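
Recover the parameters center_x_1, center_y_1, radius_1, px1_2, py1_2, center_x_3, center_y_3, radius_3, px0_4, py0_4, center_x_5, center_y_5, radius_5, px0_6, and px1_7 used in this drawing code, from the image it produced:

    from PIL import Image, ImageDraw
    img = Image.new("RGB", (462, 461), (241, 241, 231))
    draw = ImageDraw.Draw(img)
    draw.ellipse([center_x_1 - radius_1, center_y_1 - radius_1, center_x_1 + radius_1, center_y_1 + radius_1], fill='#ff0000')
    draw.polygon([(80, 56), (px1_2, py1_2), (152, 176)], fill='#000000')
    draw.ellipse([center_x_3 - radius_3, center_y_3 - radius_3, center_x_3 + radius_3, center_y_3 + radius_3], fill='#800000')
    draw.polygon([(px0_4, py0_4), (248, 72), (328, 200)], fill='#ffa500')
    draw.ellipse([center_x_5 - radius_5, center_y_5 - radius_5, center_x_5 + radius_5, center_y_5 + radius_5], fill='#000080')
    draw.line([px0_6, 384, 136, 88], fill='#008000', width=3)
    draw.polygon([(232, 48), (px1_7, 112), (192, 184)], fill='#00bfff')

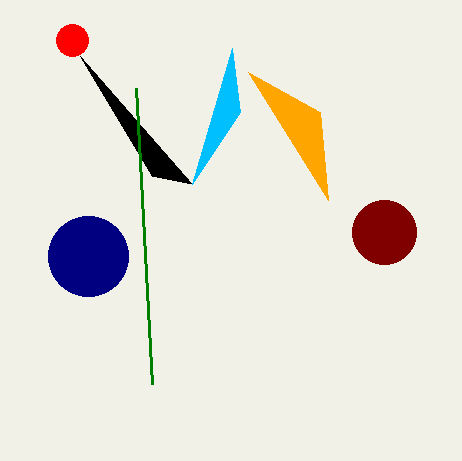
center_x_1 = 72, center_y_1 = 40, radius_1 = 16, px1_2 = 192, py1_2 = 184, center_x_3 = 384, center_y_3 = 232, radius_3 = 32, px0_4 = 320, py0_4 = 112, center_x_5 = 88, center_y_5 = 256, radius_5 = 40, px0_6 = 152, px1_7 = 240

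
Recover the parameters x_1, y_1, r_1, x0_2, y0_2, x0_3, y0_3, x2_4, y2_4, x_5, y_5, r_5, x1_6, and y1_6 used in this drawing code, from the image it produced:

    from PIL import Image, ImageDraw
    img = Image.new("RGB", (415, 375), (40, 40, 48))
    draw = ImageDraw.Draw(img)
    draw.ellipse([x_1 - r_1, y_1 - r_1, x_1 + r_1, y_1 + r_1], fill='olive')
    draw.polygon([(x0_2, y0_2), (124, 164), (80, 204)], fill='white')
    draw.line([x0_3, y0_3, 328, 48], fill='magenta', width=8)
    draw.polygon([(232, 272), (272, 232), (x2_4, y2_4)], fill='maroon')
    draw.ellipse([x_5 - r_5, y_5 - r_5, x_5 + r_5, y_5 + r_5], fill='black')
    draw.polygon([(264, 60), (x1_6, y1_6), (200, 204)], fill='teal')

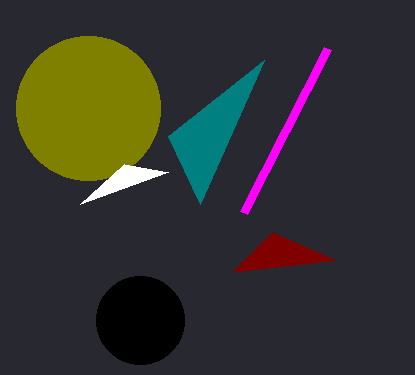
x_1 = 88
y_1 = 108
r_1 = 72
x0_2 = 168
y0_2 = 172
x0_3 = 244
y0_3 = 212
x2_4 = 336
y2_4 = 260
x_5 = 140
y_5 = 320
r_5 = 44
x1_6 = 168
y1_6 = 136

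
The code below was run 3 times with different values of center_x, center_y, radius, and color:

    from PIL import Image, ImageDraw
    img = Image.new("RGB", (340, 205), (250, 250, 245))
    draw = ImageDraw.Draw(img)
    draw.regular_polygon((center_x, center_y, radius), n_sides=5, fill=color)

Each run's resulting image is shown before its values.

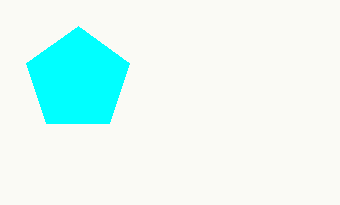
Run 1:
center_x = 78, center_y = 80, radius = 54, color = 'cyan'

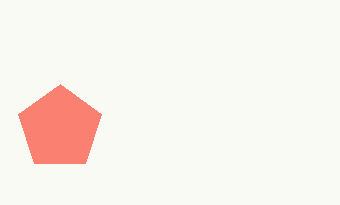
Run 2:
center_x = 60; center_y = 128; radius = 44; color = 'salmon'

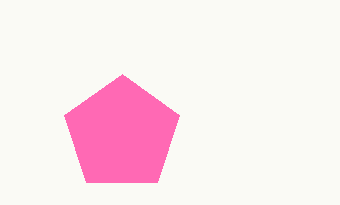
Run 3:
center_x = 122; center_y = 134; radius = 60; color = 'hotpink'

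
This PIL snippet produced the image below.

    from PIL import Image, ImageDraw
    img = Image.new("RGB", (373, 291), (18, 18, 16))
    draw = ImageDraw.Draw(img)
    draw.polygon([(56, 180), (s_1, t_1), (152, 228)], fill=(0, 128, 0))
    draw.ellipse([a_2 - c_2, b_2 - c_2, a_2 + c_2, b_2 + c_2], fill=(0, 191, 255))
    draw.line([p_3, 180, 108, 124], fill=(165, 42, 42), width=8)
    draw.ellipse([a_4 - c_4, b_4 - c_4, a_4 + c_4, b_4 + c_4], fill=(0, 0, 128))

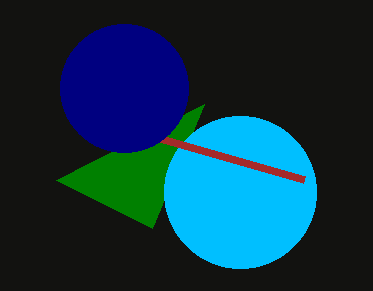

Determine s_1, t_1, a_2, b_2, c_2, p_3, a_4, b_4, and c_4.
s_1 = 204
t_1 = 104
a_2 = 240
b_2 = 192
c_2 = 76
p_3 = 304
a_4 = 124
b_4 = 88
c_4 = 64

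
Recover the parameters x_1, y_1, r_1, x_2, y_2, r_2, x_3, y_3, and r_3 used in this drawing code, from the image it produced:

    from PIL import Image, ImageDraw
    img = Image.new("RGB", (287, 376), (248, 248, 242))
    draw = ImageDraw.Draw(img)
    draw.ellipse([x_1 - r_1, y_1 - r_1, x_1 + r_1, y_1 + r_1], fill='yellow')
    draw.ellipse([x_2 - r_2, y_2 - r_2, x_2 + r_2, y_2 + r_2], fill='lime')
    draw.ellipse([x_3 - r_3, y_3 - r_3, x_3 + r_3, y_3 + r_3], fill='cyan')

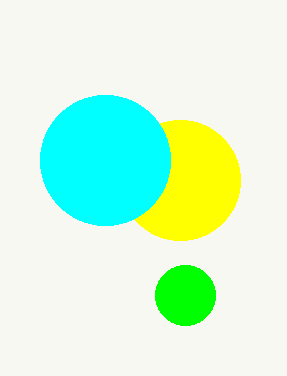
x_1 = 180; y_1 = 180; r_1 = 60; x_2 = 185; y_2 = 295; r_2 = 30; x_3 = 105; y_3 = 160; r_3 = 65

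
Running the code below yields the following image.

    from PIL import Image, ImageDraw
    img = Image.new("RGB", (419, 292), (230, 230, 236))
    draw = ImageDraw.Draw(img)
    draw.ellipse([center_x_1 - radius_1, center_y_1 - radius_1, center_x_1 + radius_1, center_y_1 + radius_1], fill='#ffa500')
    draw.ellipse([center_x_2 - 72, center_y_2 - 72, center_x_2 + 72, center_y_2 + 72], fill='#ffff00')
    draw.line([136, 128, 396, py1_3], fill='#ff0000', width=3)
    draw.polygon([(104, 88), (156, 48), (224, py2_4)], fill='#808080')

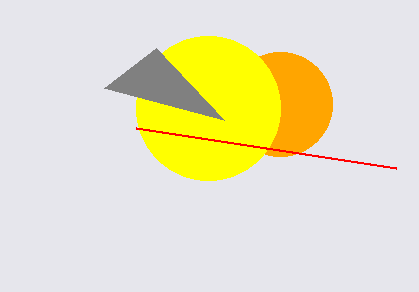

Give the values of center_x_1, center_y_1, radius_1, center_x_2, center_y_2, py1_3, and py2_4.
center_x_1 = 280, center_y_1 = 104, radius_1 = 52, center_x_2 = 208, center_y_2 = 108, py1_3 = 168, py2_4 = 120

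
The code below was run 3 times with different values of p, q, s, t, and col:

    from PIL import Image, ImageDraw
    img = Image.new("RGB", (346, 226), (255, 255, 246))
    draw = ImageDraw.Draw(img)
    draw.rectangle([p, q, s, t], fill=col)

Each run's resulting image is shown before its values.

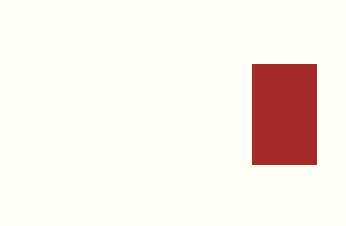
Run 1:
p = 252, q = 64, s = 316, t = 164, col = 'brown'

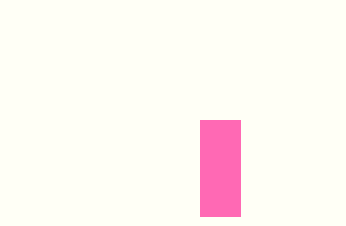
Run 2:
p = 200; q = 120; s = 240; t = 216; col = 'hotpink'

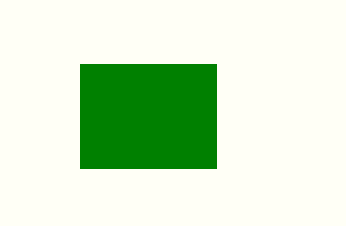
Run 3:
p = 80, q = 64, s = 216, t = 168, col = 'green'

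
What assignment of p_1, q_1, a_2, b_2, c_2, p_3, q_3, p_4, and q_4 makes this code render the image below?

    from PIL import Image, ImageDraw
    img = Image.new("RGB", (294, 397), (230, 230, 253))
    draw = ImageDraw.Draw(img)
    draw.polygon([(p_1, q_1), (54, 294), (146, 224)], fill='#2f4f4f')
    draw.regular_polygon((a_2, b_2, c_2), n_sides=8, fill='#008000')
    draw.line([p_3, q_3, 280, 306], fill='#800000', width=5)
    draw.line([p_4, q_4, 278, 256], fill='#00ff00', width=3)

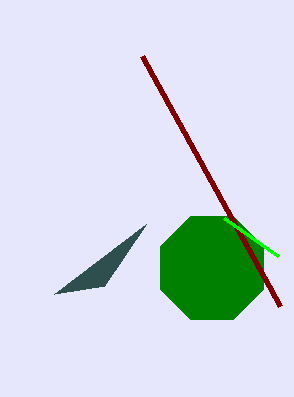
p_1 = 104; q_1 = 286; a_2 = 212; b_2 = 268; c_2 = 56; p_3 = 142; q_3 = 56; p_4 = 224; q_4 = 218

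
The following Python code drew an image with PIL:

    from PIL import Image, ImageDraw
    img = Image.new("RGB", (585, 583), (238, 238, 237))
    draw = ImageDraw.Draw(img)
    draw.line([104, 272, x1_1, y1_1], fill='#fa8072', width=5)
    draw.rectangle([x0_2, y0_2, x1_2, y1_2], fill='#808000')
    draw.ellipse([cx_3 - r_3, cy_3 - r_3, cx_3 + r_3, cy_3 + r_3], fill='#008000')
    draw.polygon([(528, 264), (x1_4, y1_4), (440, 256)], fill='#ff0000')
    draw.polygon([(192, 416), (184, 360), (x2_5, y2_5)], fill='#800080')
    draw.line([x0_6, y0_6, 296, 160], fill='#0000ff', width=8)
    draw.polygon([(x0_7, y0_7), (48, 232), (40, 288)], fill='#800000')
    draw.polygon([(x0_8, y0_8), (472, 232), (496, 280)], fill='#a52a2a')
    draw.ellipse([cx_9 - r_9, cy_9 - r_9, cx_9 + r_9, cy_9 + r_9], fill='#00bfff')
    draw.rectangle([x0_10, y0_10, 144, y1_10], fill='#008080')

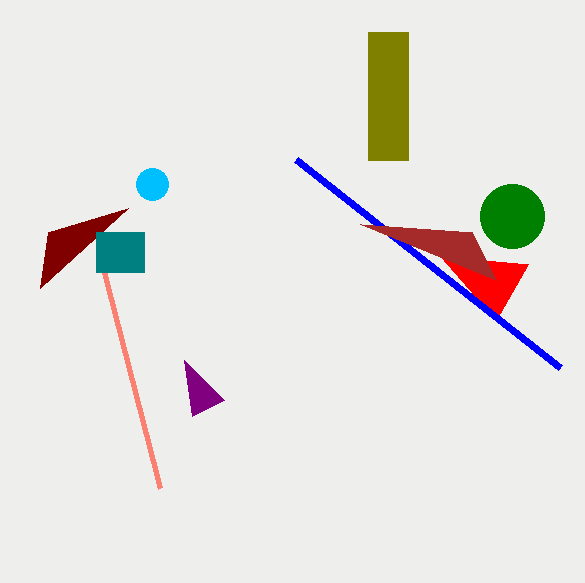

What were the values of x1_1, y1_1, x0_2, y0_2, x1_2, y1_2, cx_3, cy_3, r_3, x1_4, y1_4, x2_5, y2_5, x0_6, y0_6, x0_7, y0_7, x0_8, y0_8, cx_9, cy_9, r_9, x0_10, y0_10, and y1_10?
x1_1 = 160, y1_1 = 488, x0_2 = 368, y0_2 = 32, x1_2 = 408, y1_2 = 160, cx_3 = 512, cy_3 = 216, r_3 = 32, x1_4 = 496, y1_4 = 320, x2_5 = 224, y2_5 = 400, x0_6 = 560, y0_6 = 368, x0_7 = 128, y0_7 = 208, x0_8 = 360, y0_8 = 224, cx_9 = 152, cy_9 = 184, r_9 = 16, x0_10 = 96, y0_10 = 232, y1_10 = 272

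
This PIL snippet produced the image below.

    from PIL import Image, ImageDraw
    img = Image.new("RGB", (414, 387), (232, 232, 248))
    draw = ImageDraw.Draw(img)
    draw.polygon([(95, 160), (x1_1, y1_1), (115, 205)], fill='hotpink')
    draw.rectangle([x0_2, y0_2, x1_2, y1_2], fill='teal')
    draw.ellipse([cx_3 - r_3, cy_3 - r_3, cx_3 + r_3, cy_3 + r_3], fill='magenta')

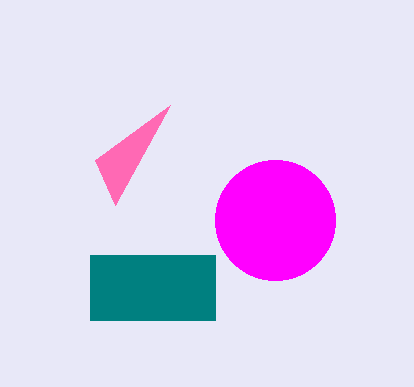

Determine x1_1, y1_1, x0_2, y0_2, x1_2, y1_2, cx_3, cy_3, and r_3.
x1_1 = 170, y1_1 = 105, x0_2 = 90, y0_2 = 255, x1_2 = 215, y1_2 = 320, cx_3 = 275, cy_3 = 220, r_3 = 60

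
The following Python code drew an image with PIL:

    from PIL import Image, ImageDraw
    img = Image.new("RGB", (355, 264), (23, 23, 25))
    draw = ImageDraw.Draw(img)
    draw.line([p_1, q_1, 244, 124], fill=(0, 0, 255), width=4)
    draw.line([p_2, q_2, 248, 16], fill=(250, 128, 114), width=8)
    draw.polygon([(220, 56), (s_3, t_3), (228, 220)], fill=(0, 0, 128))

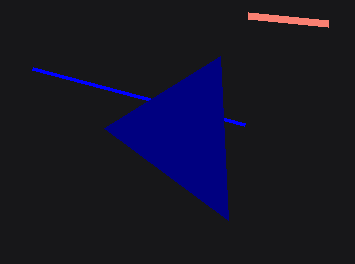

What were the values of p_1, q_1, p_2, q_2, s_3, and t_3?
p_1 = 32, q_1 = 68, p_2 = 328, q_2 = 24, s_3 = 104, t_3 = 128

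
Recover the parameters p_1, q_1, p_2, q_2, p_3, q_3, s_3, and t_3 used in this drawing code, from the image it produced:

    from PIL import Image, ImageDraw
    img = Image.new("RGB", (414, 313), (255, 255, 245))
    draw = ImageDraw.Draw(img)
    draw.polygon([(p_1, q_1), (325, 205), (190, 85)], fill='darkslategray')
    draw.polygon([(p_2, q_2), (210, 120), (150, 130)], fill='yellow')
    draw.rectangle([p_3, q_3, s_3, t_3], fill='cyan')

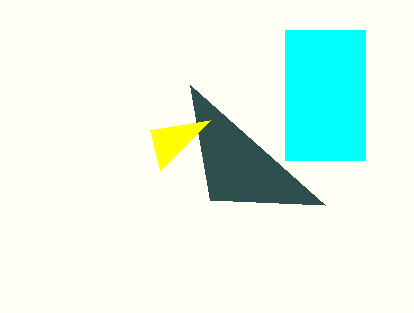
p_1 = 210; q_1 = 200; p_2 = 160; q_2 = 170; p_3 = 285; q_3 = 30; s_3 = 365; t_3 = 160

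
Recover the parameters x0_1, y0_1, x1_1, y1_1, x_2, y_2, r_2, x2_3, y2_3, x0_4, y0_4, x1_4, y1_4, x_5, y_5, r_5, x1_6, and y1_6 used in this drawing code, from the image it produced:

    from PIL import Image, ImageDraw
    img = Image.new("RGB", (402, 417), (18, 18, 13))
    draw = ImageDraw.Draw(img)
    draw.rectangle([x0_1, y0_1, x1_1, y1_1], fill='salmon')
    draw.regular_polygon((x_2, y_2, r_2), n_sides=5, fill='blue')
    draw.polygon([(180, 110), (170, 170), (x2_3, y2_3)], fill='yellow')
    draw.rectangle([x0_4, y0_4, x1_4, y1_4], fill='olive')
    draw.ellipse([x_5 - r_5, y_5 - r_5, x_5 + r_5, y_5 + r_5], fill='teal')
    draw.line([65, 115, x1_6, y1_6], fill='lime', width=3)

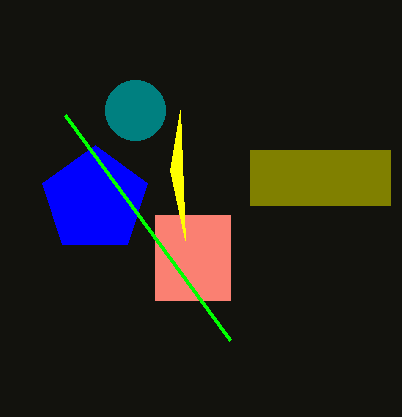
x0_1 = 155; y0_1 = 215; x1_1 = 230; y1_1 = 300; x_2 = 95; y_2 = 200; r_2 = 55; x2_3 = 185; y2_3 = 240; x0_4 = 250; y0_4 = 150; x1_4 = 390; y1_4 = 205; x_5 = 135; y_5 = 110; r_5 = 30; x1_6 = 230; y1_6 = 340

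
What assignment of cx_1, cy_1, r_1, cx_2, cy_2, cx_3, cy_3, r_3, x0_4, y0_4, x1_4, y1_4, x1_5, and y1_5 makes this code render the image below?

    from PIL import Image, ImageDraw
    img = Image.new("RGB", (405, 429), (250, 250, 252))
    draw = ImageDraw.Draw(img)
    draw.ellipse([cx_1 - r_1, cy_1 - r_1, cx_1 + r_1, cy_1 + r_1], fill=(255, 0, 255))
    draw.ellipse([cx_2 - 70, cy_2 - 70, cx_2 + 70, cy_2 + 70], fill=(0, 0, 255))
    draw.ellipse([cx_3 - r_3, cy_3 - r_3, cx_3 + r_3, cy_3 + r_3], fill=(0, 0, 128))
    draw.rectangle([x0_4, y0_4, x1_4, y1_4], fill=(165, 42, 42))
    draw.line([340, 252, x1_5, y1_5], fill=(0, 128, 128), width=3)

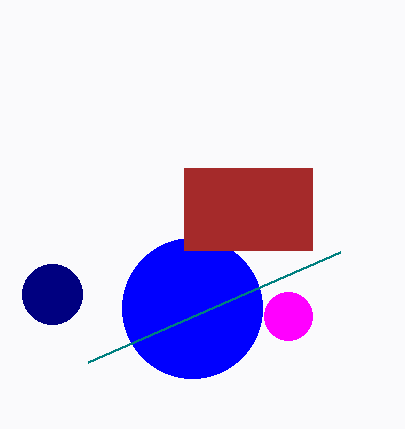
cx_1 = 288; cy_1 = 316; r_1 = 24; cx_2 = 192; cy_2 = 308; cx_3 = 52; cy_3 = 294; r_3 = 30; x0_4 = 184; y0_4 = 168; x1_4 = 312; y1_4 = 250; x1_5 = 88; y1_5 = 362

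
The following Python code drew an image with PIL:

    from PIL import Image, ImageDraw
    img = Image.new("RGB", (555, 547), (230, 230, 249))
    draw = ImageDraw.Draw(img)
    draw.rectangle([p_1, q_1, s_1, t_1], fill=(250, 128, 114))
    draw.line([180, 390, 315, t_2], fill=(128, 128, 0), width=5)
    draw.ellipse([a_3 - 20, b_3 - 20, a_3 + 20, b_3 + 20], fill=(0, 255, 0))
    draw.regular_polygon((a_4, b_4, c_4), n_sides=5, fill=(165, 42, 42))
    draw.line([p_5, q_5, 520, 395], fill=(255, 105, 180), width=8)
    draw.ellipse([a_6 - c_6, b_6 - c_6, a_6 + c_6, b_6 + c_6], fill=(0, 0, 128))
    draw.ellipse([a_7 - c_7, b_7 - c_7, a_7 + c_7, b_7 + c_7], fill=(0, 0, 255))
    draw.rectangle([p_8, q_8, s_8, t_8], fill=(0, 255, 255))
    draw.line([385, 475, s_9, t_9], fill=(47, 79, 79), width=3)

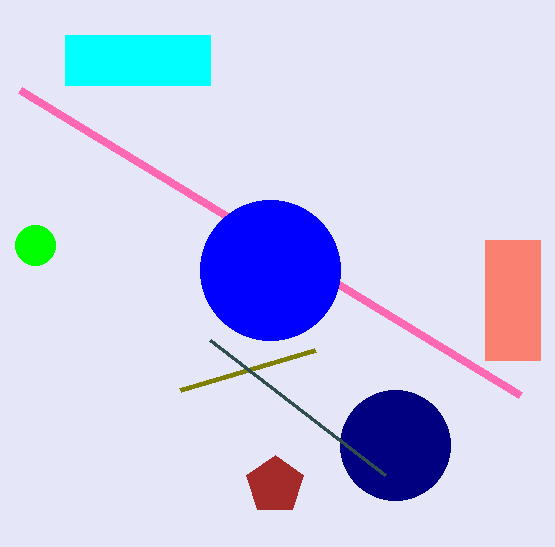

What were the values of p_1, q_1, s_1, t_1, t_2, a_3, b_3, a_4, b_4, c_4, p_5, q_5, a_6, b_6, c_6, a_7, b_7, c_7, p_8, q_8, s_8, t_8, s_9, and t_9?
p_1 = 485
q_1 = 240
s_1 = 540
t_1 = 360
t_2 = 350
a_3 = 35
b_3 = 245
a_4 = 275
b_4 = 485
c_4 = 30
p_5 = 20
q_5 = 90
a_6 = 395
b_6 = 445
c_6 = 55
a_7 = 270
b_7 = 270
c_7 = 70
p_8 = 65
q_8 = 35
s_8 = 210
t_8 = 85
s_9 = 210
t_9 = 340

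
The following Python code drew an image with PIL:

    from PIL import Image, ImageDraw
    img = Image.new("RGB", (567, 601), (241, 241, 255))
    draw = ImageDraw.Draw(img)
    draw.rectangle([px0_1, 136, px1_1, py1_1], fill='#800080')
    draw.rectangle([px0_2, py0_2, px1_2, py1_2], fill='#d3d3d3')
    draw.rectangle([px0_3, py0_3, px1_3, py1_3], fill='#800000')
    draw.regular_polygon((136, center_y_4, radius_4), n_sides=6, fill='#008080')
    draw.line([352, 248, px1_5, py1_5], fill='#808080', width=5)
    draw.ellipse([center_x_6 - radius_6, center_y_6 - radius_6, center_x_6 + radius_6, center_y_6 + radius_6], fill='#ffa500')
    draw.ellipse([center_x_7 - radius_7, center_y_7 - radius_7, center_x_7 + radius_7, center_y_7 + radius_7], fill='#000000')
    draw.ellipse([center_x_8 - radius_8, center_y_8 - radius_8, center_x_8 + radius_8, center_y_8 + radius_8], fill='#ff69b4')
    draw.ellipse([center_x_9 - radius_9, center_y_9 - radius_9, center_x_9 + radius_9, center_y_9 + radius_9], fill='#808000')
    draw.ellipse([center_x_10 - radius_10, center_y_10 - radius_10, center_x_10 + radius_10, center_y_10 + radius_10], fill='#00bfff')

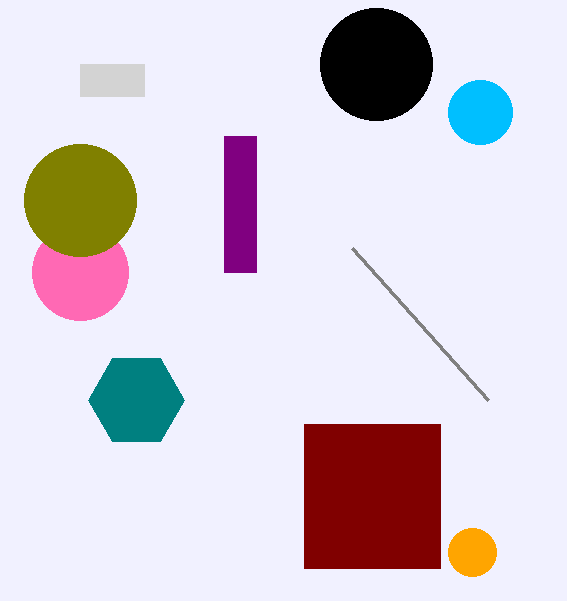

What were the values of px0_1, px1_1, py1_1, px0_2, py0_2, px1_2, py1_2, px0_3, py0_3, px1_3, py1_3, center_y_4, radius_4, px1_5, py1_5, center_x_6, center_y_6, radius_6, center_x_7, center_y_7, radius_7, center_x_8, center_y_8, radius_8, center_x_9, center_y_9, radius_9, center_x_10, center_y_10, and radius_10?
px0_1 = 224; px1_1 = 256; py1_1 = 272; px0_2 = 80; py0_2 = 64; px1_2 = 144; py1_2 = 96; px0_3 = 304; py0_3 = 424; px1_3 = 440; py1_3 = 568; center_y_4 = 400; radius_4 = 48; px1_5 = 488; py1_5 = 400; center_x_6 = 472; center_y_6 = 552; radius_6 = 24; center_x_7 = 376; center_y_7 = 64; radius_7 = 56; center_x_8 = 80; center_y_8 = 272; radius_8 = 48; center_x_9 = 80; center_y_9 = 200; radius_9 = 56; center_x_10 = 480; center_y_10 = 112; radius_10 = 32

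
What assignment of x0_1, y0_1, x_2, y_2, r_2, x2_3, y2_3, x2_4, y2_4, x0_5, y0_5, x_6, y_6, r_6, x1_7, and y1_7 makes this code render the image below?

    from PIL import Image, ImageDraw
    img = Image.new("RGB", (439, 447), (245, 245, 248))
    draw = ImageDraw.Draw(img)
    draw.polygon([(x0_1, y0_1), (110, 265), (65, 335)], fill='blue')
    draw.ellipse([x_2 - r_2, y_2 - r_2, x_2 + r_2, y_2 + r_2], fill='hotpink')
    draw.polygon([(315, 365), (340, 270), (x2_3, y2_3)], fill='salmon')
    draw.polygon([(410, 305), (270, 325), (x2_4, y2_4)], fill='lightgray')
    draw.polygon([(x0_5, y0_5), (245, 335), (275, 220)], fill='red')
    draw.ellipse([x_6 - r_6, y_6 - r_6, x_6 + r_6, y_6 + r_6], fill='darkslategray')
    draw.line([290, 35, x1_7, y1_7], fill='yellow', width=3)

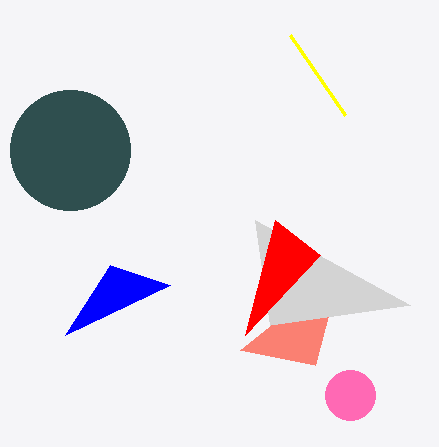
x0_1 = 170; y0_1 = 285; x_2 = 350; y_2 = 395; r_2 = 25; x2_3 = 240; y2_3 = 350; x2_4 = 255; y2_4 = 220; x0_5 = 320; y0_5 = 255; x_6 = 70; y_6 = 150; r_6 = 60; x1_7 = 345; y1_7 = 115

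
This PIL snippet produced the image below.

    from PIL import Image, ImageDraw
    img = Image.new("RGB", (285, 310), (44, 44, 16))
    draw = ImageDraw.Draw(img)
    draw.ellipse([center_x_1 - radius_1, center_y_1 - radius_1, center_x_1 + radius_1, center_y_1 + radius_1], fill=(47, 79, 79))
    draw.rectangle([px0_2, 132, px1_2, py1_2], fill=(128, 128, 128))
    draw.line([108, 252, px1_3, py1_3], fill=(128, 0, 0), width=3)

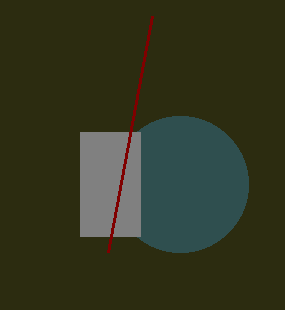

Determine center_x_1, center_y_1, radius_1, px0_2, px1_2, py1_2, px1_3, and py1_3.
center_x_1 = 180; center_y_1 = 184; radius_1 = 68; px0_2 = 80; px1_2 = 140; py1_2 = 236; px1_3 = 152; py1_3 = 16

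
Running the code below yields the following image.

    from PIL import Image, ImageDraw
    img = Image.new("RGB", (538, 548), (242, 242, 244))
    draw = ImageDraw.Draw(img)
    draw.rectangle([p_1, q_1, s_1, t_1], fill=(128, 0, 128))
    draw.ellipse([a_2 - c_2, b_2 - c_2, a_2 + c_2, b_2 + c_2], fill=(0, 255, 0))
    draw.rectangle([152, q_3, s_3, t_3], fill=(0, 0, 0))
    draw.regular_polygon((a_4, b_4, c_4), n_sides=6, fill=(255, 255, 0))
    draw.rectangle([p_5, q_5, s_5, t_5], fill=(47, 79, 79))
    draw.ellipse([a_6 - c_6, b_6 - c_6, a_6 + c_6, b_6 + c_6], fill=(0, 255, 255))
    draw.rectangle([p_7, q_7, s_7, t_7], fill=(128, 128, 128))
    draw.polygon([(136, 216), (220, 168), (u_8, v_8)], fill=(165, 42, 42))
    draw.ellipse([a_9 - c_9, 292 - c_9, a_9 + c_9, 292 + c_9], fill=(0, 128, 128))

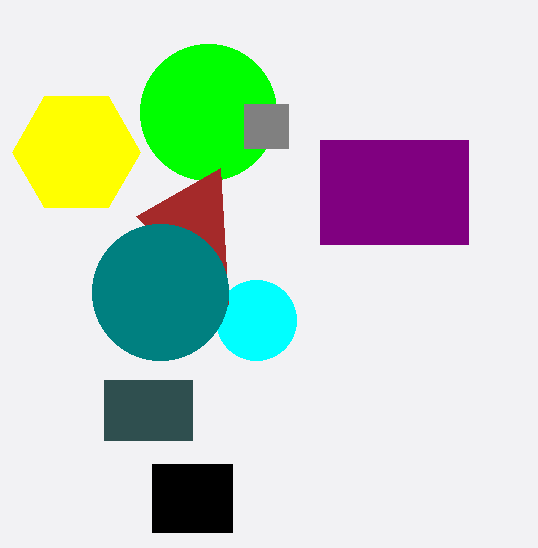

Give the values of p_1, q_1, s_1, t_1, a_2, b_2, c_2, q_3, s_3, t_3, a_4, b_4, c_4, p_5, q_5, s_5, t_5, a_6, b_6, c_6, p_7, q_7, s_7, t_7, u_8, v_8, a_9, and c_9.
p_1 = 320
q_1 = 140
s_1 = 468
t_1 = 244
a_2 = 208
b_2 = 112
c_2 = 68
q_3 = 464
s_3 = 232
t_3 = 532
a_4 = 76
b_4 = 152
c_4 = 64
p_5 = 104
q_5 = 380
s_5 = 192
t_5 = 440
a_6 = 256
b_6 = 320
c_6 = 40
p_7 = 244
q_7 = 104
s_7 = 288
t_7 = 148
u_8 = 228
v_8 = 304
a_9 = 160
c_9 = 68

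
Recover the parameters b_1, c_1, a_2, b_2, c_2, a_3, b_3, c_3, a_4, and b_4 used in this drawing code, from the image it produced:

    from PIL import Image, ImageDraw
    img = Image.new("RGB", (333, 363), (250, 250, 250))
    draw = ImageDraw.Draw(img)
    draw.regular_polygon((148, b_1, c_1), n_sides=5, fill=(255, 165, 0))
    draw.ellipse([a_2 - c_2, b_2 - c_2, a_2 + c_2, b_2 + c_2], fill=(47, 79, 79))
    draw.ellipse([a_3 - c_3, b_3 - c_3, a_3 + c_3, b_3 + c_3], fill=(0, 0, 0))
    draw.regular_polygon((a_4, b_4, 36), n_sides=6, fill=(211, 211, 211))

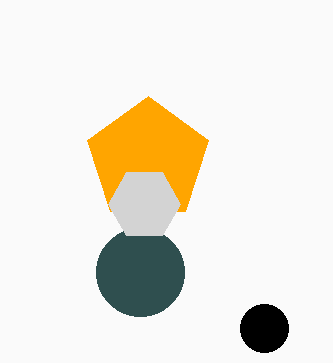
b_1 = 160; c_1 = 64; a_2 = 140; b_2 = 272; c_2 = 44; a_3 = 264; b_3 = 328; c_3 = 24; a_4 = 144; b_4 = 204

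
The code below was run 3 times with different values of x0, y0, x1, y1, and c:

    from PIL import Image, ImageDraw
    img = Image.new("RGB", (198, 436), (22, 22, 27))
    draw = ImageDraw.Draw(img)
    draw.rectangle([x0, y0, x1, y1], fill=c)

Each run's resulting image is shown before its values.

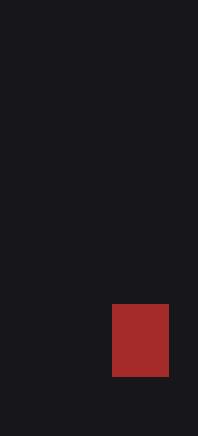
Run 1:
x0 = 112; y0 = 304; x1 = 168; y1 = 376; c = 'brown'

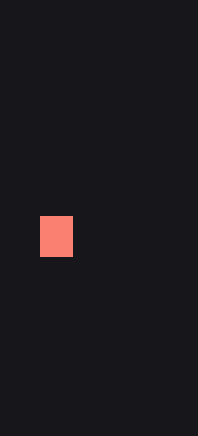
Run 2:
x0 = 40; y0 = 216; x1 = 72; y1 = 256; c = 'salmon'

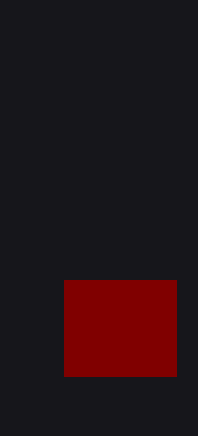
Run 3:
x0 = 64
y0 = 280
x1 = 176
y1 = 376
c = 'maroon'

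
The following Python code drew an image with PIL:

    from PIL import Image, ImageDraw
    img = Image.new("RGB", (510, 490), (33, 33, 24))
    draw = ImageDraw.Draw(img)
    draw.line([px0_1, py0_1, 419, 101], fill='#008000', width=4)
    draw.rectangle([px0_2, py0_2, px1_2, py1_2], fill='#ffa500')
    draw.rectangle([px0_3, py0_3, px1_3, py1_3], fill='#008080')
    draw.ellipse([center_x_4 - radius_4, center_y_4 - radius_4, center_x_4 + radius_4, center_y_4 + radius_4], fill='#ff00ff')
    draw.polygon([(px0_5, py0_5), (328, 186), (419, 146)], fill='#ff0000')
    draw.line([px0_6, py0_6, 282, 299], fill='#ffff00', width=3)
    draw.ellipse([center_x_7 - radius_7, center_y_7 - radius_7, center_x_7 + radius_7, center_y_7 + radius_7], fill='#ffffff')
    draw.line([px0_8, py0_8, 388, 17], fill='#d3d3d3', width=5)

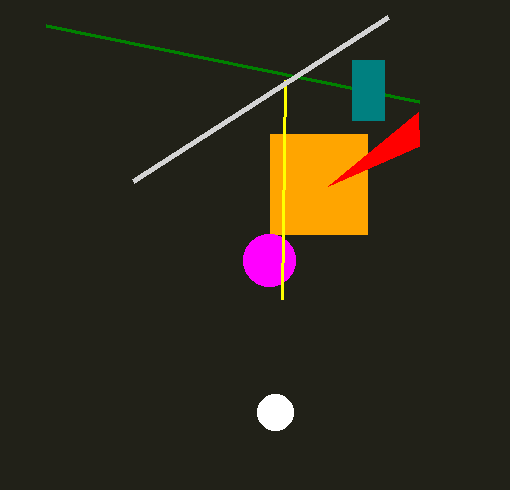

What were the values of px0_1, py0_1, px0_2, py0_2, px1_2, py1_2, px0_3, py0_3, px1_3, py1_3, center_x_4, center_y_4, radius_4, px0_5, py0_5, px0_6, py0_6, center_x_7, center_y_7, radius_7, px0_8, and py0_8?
px0_1 = 46
py0_1 = 25
px0_2 = 270
py0_2 = 134
px1_2 = 367
py1_2 = 234
px0_3 = 352
py0_3 = 60
px1_3 = 384
py1_3 = 120
center_x_4 = 269
center_y_4 = 260
radius_4 = 26
px0_5 = 418
py0_5 = 112
px0_6 = 285
py0_6 = 80
center_x_7 = 275
center_y_7 = 412
radius_7 = 18
px0_8 = 133
py0_8 = 181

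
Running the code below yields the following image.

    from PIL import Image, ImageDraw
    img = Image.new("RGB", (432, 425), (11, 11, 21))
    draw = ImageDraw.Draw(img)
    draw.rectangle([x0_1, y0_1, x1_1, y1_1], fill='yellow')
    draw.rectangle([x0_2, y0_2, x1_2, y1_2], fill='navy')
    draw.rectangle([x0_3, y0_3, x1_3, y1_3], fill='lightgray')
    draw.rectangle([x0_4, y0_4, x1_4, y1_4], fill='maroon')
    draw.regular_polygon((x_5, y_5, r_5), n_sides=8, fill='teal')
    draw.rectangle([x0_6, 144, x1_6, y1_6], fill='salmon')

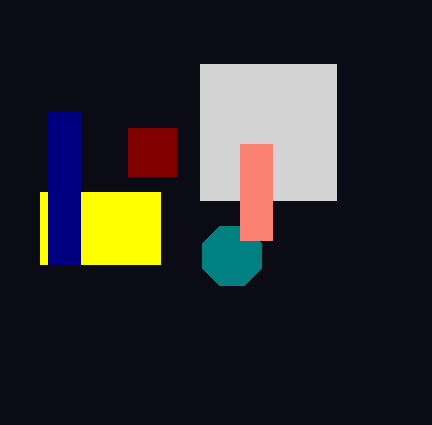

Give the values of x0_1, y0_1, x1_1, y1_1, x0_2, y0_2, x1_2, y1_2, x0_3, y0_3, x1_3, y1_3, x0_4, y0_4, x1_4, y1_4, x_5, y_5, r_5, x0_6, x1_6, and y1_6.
x0_1 = 40
y0_1 = 192
x1_1 = 160
y1_1 = 264
x0_2 = 48
y0_2 = 112
x1_2 = 80
y1_2 = 264
x0_3 = 200
y0_3 = 64
x1_3 = 336
y1_3 = 200
x0_4 = 128
y0_4 = 128
x1_4 = 176
y1_4 = 176
x_5 = 232
y_5 = 256
r_5 = 32
x0_6 = 240
x1_6 = 272
y1_6 = 240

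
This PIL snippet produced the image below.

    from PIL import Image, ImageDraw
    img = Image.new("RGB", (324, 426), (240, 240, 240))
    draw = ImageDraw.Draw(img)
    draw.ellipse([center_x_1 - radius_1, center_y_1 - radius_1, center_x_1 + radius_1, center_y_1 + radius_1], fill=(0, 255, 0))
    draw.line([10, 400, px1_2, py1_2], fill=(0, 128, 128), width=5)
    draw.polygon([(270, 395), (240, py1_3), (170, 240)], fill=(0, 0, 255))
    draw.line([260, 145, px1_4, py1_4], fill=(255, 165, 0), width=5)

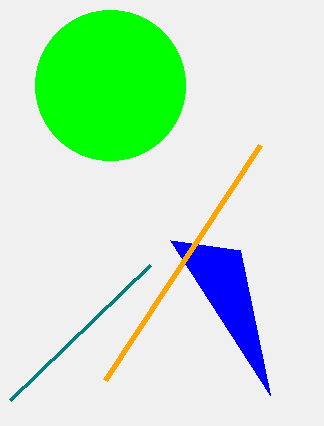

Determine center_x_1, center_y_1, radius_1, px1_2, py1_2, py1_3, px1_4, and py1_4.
center_x_1 = 110
center_y_1 = 85
radius_1 = 75
px1_2 = 150
py1_2 = 265
py1_3 = 250
px1_4 = 105
py1_4 = 380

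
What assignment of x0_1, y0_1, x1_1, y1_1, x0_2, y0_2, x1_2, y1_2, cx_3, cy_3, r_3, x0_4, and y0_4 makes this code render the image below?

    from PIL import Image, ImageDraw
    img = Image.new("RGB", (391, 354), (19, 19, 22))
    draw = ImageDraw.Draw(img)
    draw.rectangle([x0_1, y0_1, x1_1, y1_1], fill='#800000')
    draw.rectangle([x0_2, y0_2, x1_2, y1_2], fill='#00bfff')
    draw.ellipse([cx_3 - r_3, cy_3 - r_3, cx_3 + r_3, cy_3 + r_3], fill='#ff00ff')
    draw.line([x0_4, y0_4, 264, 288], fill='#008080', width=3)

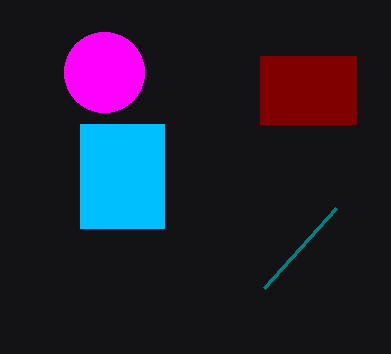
x0_1 = 260; y0_1 = 56; x1_1 = 356; y1_1 = 124; x0_2 = 80; y0_2 = 124; x1_2 = 164; y1_2 = 228; cx_3 = 104; cy_3 = 72; r_3 = 40; x0_4 = 336; y0_4 = 208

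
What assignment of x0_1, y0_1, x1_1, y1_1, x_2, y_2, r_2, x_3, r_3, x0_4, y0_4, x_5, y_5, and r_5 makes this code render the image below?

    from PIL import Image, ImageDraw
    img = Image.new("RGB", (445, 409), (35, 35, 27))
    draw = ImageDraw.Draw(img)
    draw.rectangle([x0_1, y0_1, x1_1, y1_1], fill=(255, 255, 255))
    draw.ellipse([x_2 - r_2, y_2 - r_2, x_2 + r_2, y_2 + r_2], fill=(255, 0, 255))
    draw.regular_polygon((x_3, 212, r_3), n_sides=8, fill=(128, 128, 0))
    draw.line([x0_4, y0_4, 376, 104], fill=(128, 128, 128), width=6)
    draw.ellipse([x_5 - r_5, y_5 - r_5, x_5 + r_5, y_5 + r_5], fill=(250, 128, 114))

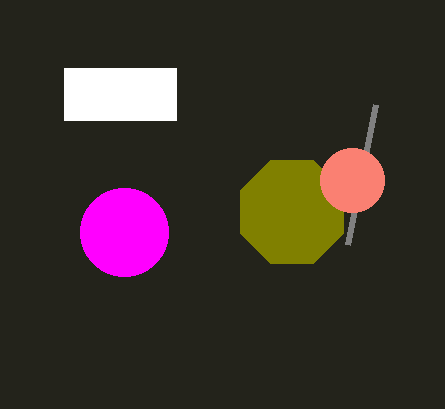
x0_1 = 64; y0_1 = 68; x1_1 = 176; y1_1 = 120; x_2 = 124; y_2 = 232; r_2 = 44; x_3 = 292; r_3 = 56; x0_4 = 348; y0_4 = 244; x_5 = 352; y_5 = 180; r_5 = 32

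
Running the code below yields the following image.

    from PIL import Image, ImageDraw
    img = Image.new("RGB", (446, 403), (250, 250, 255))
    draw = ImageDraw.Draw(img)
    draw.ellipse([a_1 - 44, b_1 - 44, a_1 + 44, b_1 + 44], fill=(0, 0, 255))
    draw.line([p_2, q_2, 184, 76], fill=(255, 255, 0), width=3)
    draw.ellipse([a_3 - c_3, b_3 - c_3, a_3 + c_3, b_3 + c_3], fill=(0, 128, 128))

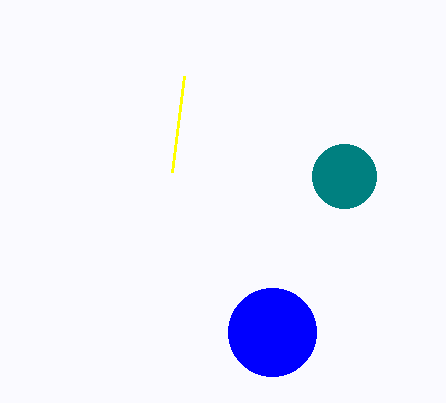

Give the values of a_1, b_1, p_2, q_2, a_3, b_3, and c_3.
a_1 = 272; b_1 = 332; p_2 = 172; q_2 = 172; a_3 = 344; b_3 = 176; c_3 = 32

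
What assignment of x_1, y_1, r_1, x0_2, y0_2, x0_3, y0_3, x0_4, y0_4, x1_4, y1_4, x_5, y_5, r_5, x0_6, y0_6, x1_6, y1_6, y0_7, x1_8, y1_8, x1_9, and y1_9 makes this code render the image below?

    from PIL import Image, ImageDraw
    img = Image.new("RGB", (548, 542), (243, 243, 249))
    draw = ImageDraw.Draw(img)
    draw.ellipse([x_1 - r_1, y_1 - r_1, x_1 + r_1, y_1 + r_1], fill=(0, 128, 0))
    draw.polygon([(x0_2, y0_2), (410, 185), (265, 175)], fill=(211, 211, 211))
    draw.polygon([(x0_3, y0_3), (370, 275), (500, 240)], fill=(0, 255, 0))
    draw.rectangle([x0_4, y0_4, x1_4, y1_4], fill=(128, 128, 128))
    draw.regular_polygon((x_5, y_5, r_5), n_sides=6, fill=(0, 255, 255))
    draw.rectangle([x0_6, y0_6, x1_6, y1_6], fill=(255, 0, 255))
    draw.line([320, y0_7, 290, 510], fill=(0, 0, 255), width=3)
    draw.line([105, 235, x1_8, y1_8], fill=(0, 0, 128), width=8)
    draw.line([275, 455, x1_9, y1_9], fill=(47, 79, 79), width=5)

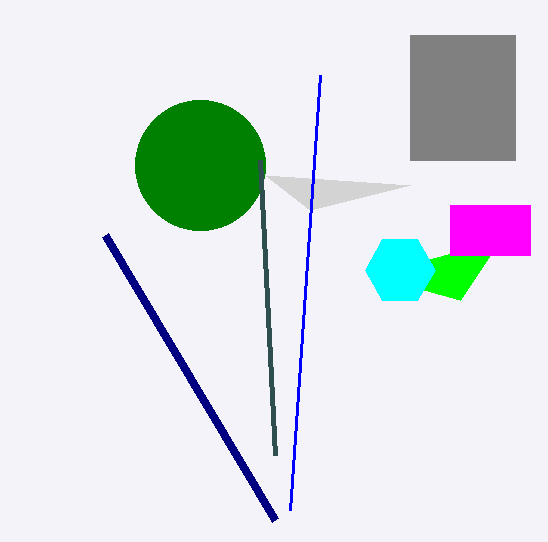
x_1 = 200
y_1 = 165
r_1 = 65
x0_2 = 310
y0_2 = 210
x0_3 = 460
y0_3 = 300
x0_4 = 410
y0_4 = 35
x1_4 = 515
y1_4 = 160
x_5 = 400
y_5 = 270
r_5 = 35
x0_6 = 450
y0_6 = 205
x1_6 = 530
y1_6 = 255
y0_7 = 75
x1_8 = 275
y1_8 = 520
x1_9 = 260
y1_9 = 160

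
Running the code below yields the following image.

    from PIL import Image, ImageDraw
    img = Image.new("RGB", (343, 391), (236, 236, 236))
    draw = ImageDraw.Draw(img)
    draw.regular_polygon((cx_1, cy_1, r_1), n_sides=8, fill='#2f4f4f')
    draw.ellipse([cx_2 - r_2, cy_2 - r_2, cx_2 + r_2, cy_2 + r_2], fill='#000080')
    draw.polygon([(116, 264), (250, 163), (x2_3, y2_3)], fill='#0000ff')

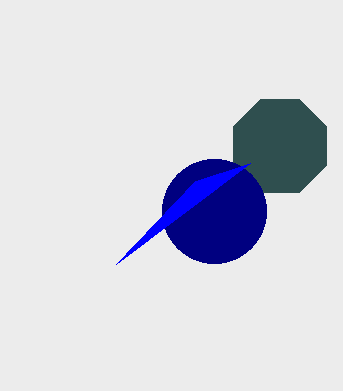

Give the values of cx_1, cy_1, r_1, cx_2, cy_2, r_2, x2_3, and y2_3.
cx_1 = 280
cy_1 = 146
r_1 = 50
cx_2 = 214
cy_2 = 211
r_2 = 52
x2_3 = 195
y2_3 = 181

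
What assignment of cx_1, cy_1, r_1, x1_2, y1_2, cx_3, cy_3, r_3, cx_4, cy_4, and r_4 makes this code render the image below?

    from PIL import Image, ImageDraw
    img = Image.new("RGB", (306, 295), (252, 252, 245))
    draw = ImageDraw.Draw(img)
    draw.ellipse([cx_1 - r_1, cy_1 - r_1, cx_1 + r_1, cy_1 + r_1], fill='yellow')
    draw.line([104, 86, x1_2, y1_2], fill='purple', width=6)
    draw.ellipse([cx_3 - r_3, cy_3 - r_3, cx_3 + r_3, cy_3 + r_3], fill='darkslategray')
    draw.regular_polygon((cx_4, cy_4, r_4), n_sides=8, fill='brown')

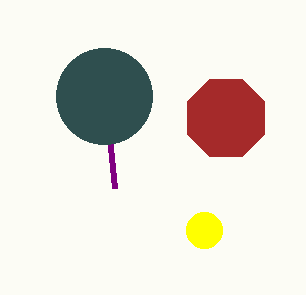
cx_1 = 204; cy_1 = 230; r_1 = 18; x1_2 = 114; y1_2 = 188; cx_3 = 104; cy_3 = 96; r_3 = 48; cx_4 = 226; cy_4 = 118; r_4 = 42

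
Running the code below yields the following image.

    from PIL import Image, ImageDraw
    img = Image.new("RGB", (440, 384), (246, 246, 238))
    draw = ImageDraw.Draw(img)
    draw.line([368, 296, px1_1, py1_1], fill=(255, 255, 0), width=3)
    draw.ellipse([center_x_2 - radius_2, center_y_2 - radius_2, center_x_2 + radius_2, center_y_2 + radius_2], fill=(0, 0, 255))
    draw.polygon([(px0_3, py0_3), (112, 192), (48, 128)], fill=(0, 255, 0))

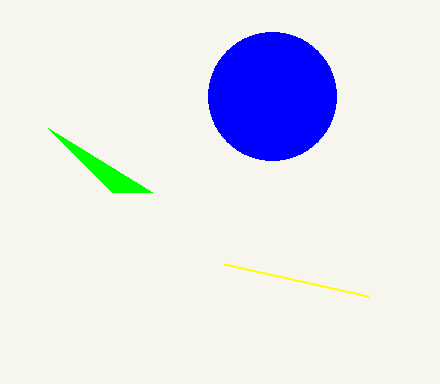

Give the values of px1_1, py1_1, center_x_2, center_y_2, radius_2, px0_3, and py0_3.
px1_1 = 224; py1_1 = 264; center_x_2 = 272; center_y_2 = 96; radius_2 = 64; px0_3 = 152; py0_3 = 192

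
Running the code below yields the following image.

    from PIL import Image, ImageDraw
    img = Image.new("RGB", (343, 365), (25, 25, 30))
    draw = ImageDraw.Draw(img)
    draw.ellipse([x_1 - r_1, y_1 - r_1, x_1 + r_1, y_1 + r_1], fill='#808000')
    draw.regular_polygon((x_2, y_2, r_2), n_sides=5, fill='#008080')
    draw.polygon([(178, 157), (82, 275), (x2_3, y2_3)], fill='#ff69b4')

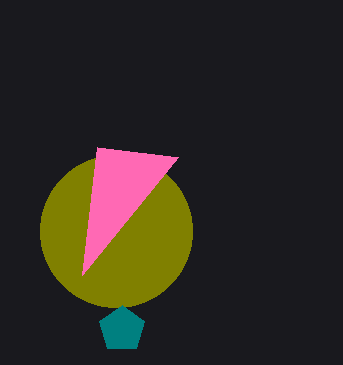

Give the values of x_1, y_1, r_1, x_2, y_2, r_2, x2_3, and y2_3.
x_1 = 116, y_1 = 231, r_1 = 76, x_2 = 122, y_2 = 329, r_2 = 24, x2_3 = 97, y2_3 = 147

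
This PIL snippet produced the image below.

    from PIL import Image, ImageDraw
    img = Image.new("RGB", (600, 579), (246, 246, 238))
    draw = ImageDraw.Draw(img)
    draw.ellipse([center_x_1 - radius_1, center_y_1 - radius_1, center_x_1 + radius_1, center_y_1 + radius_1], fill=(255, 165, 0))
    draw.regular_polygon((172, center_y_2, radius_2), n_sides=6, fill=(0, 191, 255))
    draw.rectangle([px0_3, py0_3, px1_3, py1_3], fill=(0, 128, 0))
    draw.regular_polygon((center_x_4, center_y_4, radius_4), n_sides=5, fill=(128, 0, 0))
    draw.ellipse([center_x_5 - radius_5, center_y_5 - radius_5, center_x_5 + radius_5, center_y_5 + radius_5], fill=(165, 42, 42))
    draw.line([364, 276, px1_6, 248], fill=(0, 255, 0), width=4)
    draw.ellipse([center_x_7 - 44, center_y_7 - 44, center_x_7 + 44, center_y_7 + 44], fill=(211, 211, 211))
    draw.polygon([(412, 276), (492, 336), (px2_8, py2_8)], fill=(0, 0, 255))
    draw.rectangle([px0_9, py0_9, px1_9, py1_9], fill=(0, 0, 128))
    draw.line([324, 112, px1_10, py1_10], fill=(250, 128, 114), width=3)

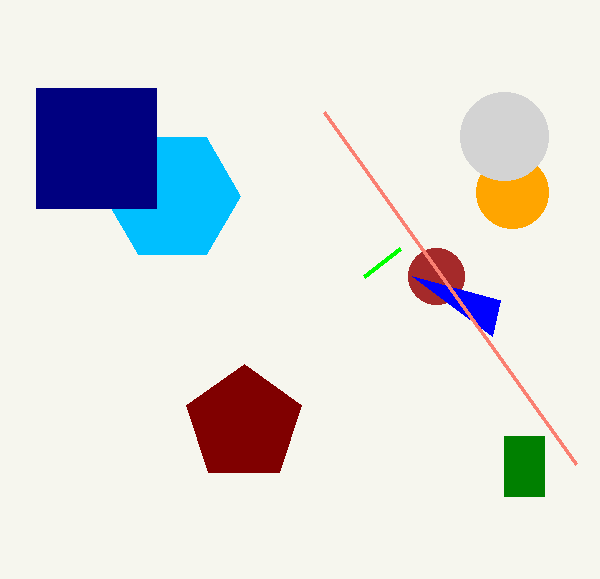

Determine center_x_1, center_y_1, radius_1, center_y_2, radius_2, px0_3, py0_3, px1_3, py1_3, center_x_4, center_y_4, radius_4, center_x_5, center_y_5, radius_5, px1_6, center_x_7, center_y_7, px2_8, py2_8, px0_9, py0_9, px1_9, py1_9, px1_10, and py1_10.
center_x_1 = 512
center_y_1 = 192
radius_1 = 36
center_y_2 = 196
radius_2 = 68
px0_3 = 504
py0_3 = 436
px1_3 = 544
py1_3 = 496
center_x_4 = 244
center_y_4 = 424
radius_4 = 60
center_x_5 = 436
center_y_5 = 276
radius_5 = 28
px1_6 = 400
center_x_7 = 504
center_y_7 = 136
px2_8 = 500
py2_8 = 300
px0_9 = 36
py0_9 = 88
px1_9 = 156
py1_9 = 208
px1_10 = 576
py1_10 = 464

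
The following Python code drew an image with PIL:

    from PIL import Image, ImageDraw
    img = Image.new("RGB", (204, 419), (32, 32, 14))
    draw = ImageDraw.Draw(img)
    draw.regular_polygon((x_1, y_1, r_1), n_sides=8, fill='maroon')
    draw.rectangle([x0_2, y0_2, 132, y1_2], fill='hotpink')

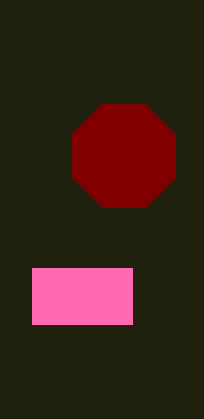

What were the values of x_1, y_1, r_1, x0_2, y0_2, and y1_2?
x_1 = 124; y_1 = 156; r_1 = 56; x0_2 = 32; y0_2 = 268; y1_2 = 324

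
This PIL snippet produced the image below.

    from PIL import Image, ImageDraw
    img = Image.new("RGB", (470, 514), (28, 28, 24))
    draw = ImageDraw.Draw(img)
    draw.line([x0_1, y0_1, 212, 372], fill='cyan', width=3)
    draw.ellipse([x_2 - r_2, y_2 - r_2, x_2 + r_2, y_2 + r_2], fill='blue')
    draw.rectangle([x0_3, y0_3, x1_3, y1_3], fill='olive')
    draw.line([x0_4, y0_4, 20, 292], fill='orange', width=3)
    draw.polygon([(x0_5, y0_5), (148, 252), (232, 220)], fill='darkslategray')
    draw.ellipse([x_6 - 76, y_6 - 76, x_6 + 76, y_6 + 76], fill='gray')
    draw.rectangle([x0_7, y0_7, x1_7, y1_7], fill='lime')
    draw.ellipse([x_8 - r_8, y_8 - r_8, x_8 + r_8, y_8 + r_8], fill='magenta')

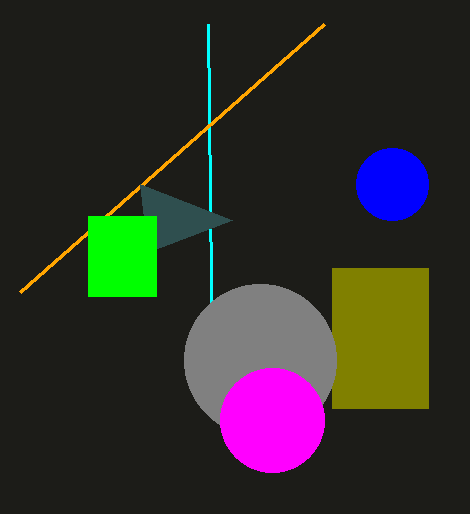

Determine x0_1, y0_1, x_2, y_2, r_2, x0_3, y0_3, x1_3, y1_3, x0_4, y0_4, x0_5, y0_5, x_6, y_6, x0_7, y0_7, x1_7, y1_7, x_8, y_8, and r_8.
x0_1 = 208
y0_1 = 24
x_2 = 392
y_2 = 184
r_2 = 36
x0_3 = 332
y0_3 = 268
x1_3 = 428
y1_3 = 408
x0_4 = 324
y0_4 = 24
x0_5 = 140
y0_5 = 184
x_6 = 260
y_6 = 360
x0_7 = 88
y0_7 = 216
x1_7 = 156
y1_7 = 296
x_8 = 272
y_8 = 420
r_8 = 52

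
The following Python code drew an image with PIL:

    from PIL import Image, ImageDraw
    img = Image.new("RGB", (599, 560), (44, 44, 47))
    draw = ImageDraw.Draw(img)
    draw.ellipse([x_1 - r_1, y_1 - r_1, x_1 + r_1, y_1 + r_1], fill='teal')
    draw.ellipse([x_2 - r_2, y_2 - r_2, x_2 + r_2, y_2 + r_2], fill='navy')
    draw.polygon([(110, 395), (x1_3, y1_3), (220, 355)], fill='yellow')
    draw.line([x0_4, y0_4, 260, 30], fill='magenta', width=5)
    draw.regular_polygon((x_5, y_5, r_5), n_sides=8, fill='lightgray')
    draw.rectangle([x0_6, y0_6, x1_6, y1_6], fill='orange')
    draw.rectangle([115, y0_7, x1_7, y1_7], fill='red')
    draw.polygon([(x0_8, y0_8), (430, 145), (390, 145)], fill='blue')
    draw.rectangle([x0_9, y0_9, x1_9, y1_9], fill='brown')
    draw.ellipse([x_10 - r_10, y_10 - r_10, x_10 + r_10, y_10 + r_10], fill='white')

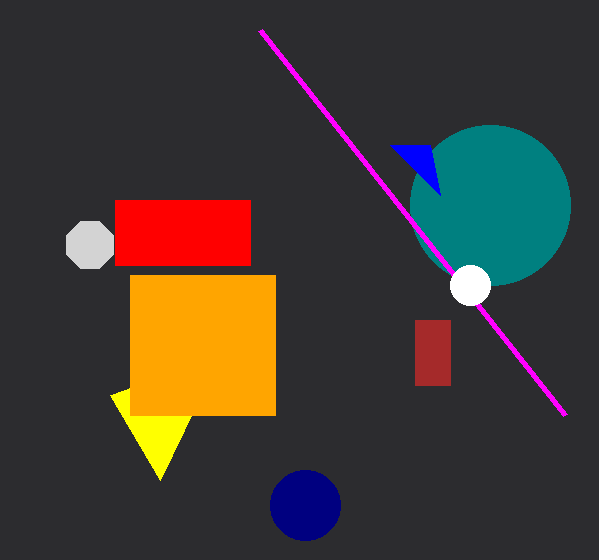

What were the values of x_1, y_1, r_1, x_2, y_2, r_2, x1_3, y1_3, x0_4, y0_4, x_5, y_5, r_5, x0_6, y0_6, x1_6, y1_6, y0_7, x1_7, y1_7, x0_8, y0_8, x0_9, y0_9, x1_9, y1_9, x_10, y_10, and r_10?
x_1 = 490, y_1 = 205, r_1 = 80, x_2 = 305, y_2 = 505, r_2 = 35, x1_3 = 160, y1_3 = 480, x0_4 = 565, y0_4 = 415, x_5 = 90, y_5 = 245, r_5 = 25, x0_6 = 130, y0_6 = 275, x1_6 = 275, y1_6 = 415, y0_7 = 200, x1_7 = 250, y1_7 = 265, x0_8 = 440, y0_8 = 195, x0_9 = 415, y0_9 = 320, x1_9 = 450, y1_9 = 385, x_10 = 470, y_10 = 285, r_10 = 20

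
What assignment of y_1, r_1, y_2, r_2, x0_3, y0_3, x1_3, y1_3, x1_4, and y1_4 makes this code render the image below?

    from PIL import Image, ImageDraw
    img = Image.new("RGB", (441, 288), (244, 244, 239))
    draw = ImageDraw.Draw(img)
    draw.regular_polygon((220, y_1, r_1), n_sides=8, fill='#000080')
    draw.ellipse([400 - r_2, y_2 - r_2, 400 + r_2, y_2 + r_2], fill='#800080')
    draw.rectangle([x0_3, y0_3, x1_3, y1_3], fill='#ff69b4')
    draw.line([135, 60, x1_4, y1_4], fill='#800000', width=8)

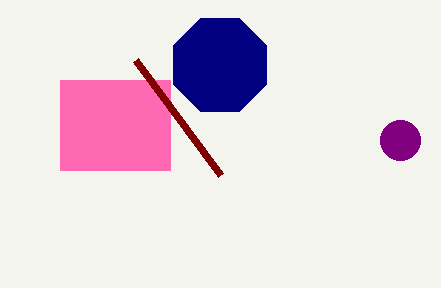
y_1 = 65, r_1 = 50, y_2 = 140, r_2 = 20, x0_3 = 60, y0_3 = 80, x1_3 = 170, y1_3 = 170, x1_4 = 220, y1_4 = 175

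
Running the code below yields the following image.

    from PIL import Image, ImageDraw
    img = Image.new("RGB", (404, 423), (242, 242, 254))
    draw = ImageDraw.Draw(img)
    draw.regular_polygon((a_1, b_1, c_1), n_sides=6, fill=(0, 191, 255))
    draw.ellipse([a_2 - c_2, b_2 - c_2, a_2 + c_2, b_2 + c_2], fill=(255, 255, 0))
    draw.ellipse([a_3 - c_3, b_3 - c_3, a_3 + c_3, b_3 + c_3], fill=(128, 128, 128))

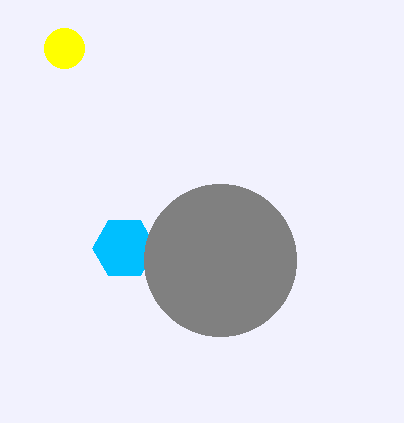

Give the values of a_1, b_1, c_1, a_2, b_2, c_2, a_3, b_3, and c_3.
a_1 = 124
b_1 = 248
c_1 = 32
a_2 = 64
b_2 = 48
c_2 = 20
a_3 = 220
b_3 = 260
c_3 = 76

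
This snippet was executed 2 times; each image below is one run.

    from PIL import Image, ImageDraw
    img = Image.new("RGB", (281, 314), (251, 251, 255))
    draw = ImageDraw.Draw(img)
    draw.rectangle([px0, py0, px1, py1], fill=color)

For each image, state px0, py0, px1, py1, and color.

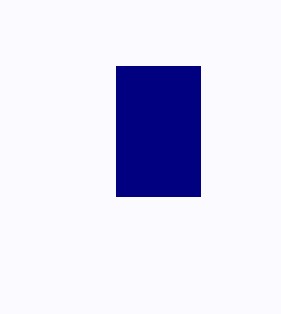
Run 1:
px0 = 116
py0 = 66
px1 = 200
py1 = 196
color = 'navy'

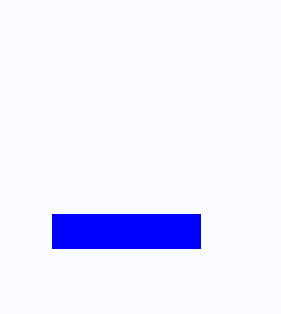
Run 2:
px0 = 52
py0 = 214
px1 = 200
py1 = 248
color = 'blue'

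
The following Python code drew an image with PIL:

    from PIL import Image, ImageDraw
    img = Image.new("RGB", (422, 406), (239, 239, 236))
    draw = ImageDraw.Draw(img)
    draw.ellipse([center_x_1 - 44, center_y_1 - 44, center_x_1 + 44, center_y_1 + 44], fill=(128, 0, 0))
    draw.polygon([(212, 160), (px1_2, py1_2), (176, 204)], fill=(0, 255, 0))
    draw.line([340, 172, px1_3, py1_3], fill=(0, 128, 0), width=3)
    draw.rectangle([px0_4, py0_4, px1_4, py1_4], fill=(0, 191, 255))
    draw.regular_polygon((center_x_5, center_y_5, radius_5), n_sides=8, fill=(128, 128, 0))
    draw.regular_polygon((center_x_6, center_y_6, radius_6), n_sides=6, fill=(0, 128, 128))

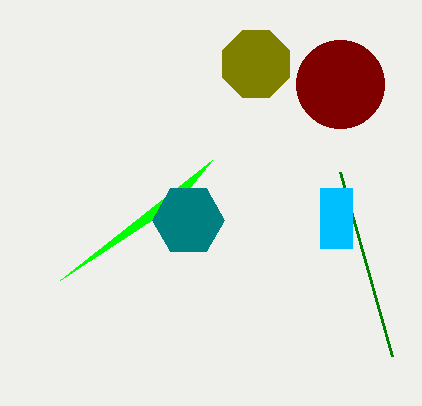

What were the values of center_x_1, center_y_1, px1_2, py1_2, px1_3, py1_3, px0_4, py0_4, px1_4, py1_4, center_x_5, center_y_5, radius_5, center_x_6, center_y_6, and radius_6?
center_x_1 = 340, center_y_1 = 84, px1_2 = 60, py1_2 = 280, px1_3 = 392, py1_3 = 356, px0_4 = 320, py0_4 = 188, px1_4 = 352, py1_4 = 248, center_x_5 = 256, center_y_5 = 64, radius_5 = 36, center_x_6 = 188, center_y_6 = 220, radius_6 = 36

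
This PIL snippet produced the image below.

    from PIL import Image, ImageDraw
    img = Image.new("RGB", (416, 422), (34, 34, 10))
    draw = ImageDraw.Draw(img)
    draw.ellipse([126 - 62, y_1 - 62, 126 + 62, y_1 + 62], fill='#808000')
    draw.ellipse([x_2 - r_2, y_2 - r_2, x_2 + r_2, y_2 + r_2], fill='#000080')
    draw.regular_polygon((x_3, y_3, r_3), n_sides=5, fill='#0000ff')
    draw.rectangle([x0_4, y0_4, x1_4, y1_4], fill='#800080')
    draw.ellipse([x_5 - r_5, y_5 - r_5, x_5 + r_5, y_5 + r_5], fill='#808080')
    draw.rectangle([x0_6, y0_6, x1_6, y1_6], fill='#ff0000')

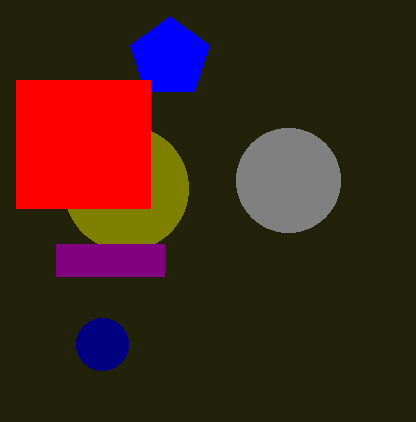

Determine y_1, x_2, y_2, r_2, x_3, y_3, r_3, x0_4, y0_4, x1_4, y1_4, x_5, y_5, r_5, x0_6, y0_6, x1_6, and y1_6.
y_1 = 188, x_2 = 102, y_2 = 344, r_2 = 26, x_3 = 170, y_3 = 58, r_3 = 42, x0_4 = 56, y0_4 = 244, x1_4 = 164, y1_4 = 276, x_5 = 288, y_5 = 180, r_5 = 52, x0_6 = 16, y0_6 = 80, x1_6 = 150, y1_6 = 208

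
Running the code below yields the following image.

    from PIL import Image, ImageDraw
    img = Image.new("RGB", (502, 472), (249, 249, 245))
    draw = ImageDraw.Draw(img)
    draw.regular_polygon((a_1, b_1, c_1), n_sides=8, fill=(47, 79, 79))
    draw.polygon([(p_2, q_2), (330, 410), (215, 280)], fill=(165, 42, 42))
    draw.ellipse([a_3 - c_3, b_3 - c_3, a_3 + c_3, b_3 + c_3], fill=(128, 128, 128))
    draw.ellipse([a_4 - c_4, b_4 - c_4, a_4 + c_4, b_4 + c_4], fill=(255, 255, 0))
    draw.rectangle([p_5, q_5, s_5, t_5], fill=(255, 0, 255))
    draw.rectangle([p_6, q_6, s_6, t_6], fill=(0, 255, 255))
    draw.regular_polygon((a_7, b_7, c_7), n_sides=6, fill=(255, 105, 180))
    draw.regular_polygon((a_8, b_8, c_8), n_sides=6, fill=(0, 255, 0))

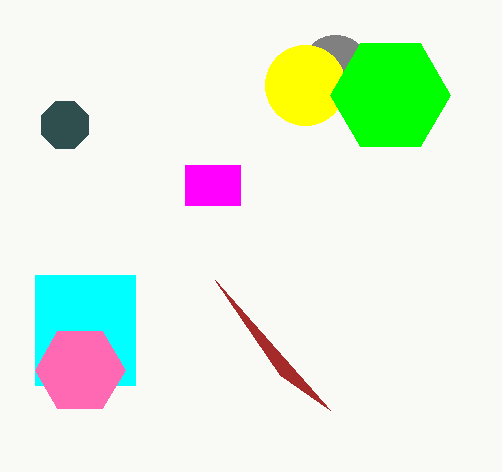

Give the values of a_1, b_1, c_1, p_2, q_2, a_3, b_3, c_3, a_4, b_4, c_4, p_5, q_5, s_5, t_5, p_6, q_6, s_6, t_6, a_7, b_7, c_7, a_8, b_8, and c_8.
a_1 = 65
b_1 = 125
c_1 = 25
p_2 = 280
q_2 = 375
a_3 = 335
b_3 = 70
c_3 = 35
a_4 = 305
b_4 = 85
c_4 = 40
p_5 = 185
q_5 = 165
s_5 = 240
t_5 = 205
p_6 = 35
q_6 = 275
s_6 = 135
t_6 = 385
a_7 = 80
b_7 = 370
c_7 = 45
a_8 = 390
b_8 = 95
c_8 = 60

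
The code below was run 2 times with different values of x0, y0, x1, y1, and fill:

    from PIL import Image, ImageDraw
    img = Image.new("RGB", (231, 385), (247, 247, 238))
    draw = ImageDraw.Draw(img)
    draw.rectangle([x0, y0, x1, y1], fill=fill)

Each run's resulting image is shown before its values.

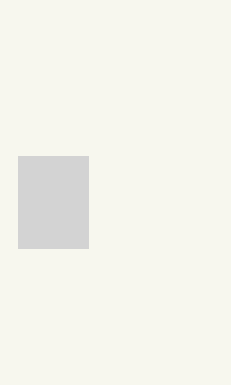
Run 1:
x0 = 18; y0 = 156; x1 = 88; y1 = 248; fill = 'lightgray'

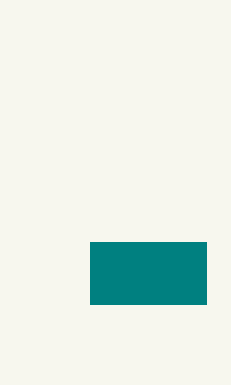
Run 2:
x0 = 90, y0 = 242, x1 = 206, y1 = 304, fill = 'teal'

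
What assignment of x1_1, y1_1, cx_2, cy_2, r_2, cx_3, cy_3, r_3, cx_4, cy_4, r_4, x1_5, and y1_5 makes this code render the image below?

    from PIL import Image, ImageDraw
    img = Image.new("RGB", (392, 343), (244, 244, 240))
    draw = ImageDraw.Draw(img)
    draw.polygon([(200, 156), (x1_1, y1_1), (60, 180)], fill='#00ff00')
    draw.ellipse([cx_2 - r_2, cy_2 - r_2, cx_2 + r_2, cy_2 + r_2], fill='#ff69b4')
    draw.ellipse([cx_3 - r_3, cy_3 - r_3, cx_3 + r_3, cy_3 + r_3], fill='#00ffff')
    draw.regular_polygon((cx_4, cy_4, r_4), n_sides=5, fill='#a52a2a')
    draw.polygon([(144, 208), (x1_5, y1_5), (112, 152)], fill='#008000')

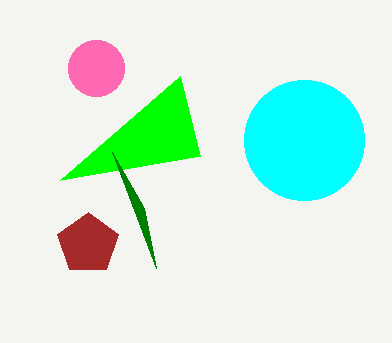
x1_1 = 180
y1_1 = 76
cx_2 = 96
cy_2 = 68
r_2 = 28
cx_3 = 304
cy_3 = 140
r_3 = 60
cx_4 = 88
cy_4 = 244
r_4 = 32
x1_5 = 156
y1_5 = 268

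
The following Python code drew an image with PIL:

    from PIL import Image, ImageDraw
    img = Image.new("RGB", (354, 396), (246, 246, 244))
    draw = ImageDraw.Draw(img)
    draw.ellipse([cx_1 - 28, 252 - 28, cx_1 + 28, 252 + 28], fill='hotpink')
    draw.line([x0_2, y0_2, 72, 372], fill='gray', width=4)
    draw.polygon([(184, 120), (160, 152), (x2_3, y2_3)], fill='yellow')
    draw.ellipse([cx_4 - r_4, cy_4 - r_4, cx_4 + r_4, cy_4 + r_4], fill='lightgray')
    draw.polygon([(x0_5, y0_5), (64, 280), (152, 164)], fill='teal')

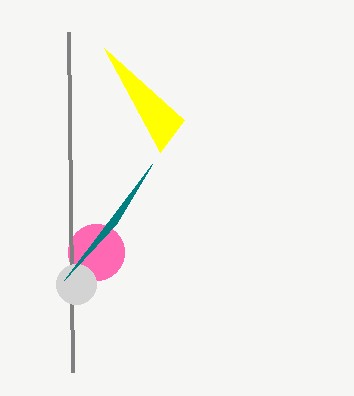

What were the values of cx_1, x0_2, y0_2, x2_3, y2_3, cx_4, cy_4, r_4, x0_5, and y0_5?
cx_1 = 96
x0_2 = 68
y0_2 = 32
x2_3 = 104
y2_3 = 48
cx_4 = 76
cy_4 = 284
r_4 = 20
x0_5 = 116
y0_5 = 224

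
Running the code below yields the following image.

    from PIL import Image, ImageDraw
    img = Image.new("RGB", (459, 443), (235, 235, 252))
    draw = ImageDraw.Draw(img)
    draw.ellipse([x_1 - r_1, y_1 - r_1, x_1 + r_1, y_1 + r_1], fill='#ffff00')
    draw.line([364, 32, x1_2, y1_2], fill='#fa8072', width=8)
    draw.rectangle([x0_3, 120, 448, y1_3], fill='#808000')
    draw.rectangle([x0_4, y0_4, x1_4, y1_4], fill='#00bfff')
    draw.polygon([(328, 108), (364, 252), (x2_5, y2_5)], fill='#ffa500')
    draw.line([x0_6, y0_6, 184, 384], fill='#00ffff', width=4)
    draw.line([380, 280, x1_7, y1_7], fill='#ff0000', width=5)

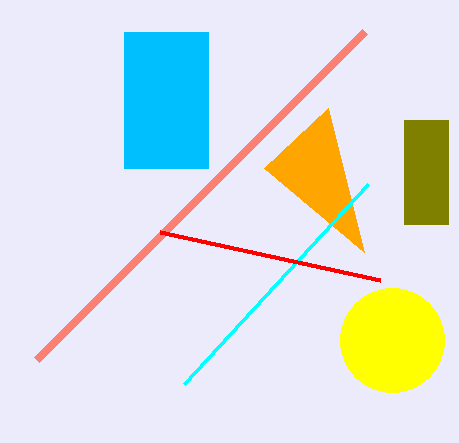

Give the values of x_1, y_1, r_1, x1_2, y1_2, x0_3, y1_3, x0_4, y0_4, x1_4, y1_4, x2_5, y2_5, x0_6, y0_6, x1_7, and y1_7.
x_1 = 392; y_1 = 340; r_1 = 52; x1_2 = 36; y1_2 = 360; x0_3 = 404; y1_3 = 224; x0_4 = 124; y0_4 = 32; x1_4 = 208; y1_4 = 168; x2_5 = 264; y2_5 = 168; x0_6 = 368; y0_6 = 184; x1_7 = 160; y1_7 = 232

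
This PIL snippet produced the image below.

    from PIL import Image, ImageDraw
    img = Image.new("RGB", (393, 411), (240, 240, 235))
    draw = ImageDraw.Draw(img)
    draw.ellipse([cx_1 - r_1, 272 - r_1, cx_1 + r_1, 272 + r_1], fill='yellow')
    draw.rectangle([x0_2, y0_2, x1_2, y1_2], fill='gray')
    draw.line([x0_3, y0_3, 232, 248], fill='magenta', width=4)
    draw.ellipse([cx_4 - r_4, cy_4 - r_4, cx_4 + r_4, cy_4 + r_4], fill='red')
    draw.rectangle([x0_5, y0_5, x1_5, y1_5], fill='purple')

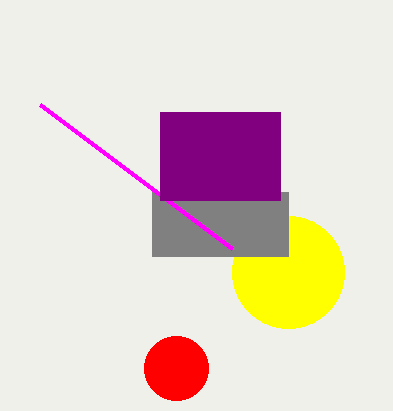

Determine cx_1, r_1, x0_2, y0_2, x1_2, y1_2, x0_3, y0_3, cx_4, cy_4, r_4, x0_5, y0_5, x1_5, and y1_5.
cx_1 = 288; r_1 = 56; x0_2 = 152; y0_2 = 192; x1_2 = 288; y1_2 = 256; x0_3 = 40; y0_3 = 104; cx_4 = 176; cy_4 = 368; r_4 = 32; x0_5 = 160; y0_5 = 112; x1_5 = 280; y1_5 = 200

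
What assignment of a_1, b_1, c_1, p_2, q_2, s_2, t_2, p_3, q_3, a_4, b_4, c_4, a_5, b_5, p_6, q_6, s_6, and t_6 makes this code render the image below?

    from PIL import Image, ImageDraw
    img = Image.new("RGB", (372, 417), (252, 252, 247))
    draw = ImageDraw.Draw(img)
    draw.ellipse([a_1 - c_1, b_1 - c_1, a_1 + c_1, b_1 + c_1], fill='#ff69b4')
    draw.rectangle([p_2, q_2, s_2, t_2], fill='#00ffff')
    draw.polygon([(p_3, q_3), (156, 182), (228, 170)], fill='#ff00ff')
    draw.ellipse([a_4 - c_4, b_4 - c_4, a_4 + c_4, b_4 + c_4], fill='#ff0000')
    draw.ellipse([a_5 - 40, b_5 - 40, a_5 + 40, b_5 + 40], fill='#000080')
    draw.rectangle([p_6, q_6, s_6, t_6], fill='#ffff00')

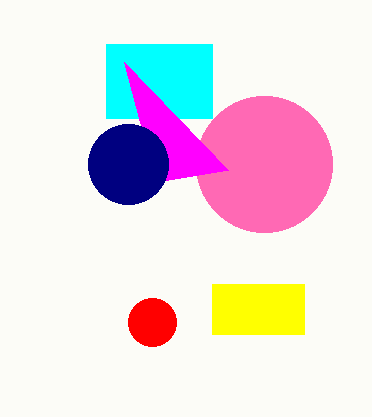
a_1 = 264
b_1 = 164
c_1 = 68
p_2 = 106
q_2 = 44
s_2 = 212
t_2 = 118
p_3 = 124
q_3 = 62
a_4 = 152
b_4 = 322
c_4 = 24
a_5 = 128
b_5 = 164
p_6 = 212
q_6 = 284
s_6 = 304
t_6 = 334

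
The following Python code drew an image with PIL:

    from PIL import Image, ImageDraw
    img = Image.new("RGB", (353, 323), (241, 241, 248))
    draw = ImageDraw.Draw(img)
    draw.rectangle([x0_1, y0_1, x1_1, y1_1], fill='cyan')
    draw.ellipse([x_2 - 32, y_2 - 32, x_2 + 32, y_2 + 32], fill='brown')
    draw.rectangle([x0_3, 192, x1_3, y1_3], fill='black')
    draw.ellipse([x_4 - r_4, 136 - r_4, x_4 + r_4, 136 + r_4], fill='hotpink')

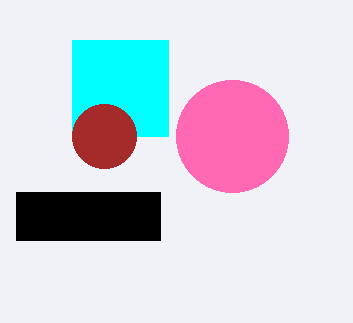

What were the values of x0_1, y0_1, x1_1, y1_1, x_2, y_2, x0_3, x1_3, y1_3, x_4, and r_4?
x0_1 = 72; y0_1 = 40; x1_1 = 168; y1_1 = 136; x_2 = 104; y_2 = 136; x0_3 = 16; x1_3 = 160; y1_3 = 240; x_4 = 232; r_4 = 56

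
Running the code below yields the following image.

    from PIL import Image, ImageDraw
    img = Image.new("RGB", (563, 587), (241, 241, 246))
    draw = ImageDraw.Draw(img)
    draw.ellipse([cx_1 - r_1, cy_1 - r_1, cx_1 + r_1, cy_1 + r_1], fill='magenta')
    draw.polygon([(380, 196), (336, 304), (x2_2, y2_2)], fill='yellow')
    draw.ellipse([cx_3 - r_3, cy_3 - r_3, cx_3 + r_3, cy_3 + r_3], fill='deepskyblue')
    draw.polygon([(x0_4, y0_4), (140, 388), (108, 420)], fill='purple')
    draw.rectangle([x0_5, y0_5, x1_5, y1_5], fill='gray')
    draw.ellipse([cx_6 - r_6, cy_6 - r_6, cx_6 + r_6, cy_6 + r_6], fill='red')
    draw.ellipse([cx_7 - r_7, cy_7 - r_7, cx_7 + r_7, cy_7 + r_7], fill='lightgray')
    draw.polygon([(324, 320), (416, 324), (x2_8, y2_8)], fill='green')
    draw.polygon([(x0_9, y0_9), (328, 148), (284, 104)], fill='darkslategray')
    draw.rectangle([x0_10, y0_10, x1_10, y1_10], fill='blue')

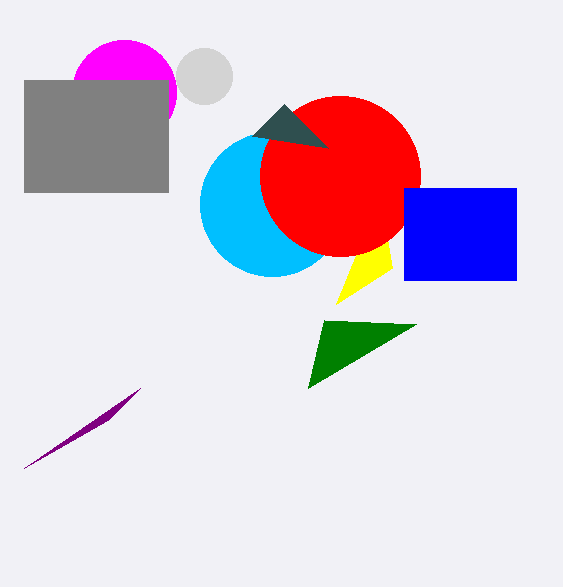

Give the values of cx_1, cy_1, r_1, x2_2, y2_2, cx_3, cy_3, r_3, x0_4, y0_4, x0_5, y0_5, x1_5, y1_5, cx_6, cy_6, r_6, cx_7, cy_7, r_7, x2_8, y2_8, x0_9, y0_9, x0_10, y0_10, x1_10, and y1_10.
cx_1 = 124; cy_1 = 92; r_1 = 52; x2_2 = 392; y2_2 = 268; cx_3 = 272; cy_3 = 204; r_3 = 72; x0_4 = 24; y0_4 = 468; x0_5 = 24; y0_5 = 80; x1_5 = 168; y1_5 = 192; cx_6 = 340; cy_6 = 176; r_6 = 80; cx_7 = 204; cy_7 = 76; r_7 = 28; x2_8 = 308; y2_8 = 388; x0_9 = 252; y0_9 = 136; x0_10 = 404; y0_10 = 188; x1_10 = 516; y1_10 = 280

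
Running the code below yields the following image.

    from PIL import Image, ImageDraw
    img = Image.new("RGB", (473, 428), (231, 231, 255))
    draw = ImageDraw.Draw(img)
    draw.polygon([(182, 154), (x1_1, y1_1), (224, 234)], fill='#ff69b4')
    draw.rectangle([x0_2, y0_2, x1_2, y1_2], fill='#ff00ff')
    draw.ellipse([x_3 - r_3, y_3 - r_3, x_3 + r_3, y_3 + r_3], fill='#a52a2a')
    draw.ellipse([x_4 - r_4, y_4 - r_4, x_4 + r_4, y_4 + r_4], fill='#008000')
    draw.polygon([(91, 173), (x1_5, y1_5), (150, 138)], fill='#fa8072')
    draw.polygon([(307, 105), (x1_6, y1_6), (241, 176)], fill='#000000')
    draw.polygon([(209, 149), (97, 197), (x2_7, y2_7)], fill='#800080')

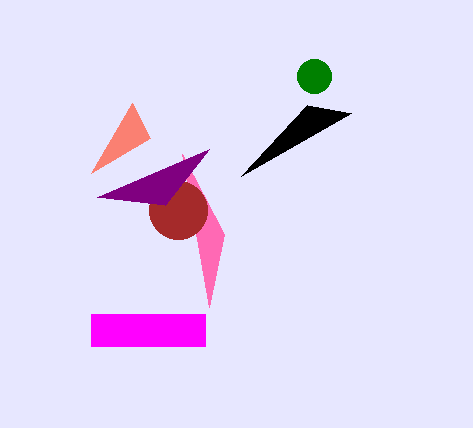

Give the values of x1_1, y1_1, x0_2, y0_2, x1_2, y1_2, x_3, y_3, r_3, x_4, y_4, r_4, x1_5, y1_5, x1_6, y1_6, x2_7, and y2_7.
x1_1 = 209; y1_1 = 307; x0_2 = 91; y0_2 = 314; x1_2 = 205; y1_2 = 346; x_3 = 178; y_3 = 210; r_3 = 29; x_4 = 314; y_4 = 76; r_4 = 17; x1_5 = 132; y1_5 = 103; x1_6 = 351; y1_6 = 113; x2_7 = 165; y2_7 = 205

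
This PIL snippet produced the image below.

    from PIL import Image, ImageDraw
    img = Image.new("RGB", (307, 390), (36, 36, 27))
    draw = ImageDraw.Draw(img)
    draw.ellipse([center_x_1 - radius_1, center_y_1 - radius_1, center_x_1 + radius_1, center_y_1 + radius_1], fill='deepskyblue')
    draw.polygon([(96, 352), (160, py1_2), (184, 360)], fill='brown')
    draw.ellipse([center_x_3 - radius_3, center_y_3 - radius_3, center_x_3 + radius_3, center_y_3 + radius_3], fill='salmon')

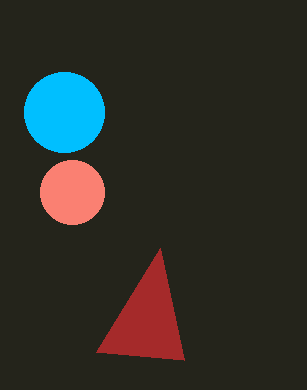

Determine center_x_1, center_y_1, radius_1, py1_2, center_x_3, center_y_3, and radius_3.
center_x_1 = 64, center_y_1 = 112, radius_1 = 40, py1_2 = 248, center_x_3 = 72, center_y_3 = 192, radius_3 = 32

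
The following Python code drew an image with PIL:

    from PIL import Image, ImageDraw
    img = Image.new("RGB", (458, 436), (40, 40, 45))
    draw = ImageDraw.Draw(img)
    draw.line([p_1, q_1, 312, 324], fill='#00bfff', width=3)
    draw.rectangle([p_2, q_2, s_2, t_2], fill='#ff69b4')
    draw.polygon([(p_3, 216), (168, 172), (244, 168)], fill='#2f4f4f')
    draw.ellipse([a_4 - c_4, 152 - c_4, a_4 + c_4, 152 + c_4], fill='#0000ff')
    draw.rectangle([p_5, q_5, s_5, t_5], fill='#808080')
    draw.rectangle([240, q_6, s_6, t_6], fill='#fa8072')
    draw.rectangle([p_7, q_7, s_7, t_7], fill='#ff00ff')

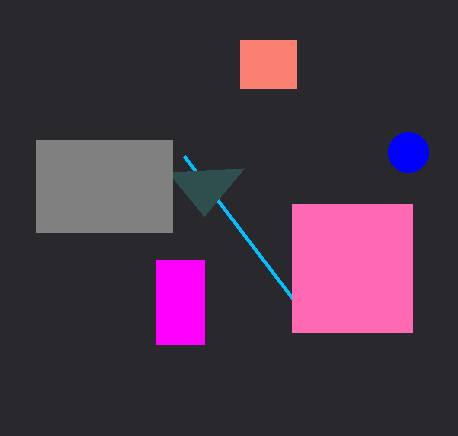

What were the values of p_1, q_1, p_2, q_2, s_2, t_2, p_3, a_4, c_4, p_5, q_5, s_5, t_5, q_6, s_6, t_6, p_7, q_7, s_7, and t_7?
p_1 = 184, q_1 = 156, p_2 = 292, q_2 = 204, s_2 = 412, t_2 = 332, p_3 = 204, a_4 = 408, c_4 = 20, p_5 = 36, q_5 = 140, s_5 = 172, t_5 = 232, q_6 = 40, s_6 = 296, t_6 = 88, p_7 = 156, q_7 = 260, s_7 = 204, t_7 = 344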